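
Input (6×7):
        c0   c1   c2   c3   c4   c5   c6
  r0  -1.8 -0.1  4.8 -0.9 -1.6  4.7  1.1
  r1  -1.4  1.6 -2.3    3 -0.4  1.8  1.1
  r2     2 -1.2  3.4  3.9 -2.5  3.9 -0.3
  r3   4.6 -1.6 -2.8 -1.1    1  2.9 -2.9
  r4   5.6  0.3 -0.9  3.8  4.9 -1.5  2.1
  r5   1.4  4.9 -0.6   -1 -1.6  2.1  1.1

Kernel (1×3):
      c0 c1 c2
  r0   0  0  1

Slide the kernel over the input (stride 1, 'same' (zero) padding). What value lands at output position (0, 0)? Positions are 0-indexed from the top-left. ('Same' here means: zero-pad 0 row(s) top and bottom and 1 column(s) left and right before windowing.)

-0.1

The receptive field on the zero-padded input at this output position is [0 -1.8 -0.1]. Elementwise product with the kernel and sum: -0.1·1.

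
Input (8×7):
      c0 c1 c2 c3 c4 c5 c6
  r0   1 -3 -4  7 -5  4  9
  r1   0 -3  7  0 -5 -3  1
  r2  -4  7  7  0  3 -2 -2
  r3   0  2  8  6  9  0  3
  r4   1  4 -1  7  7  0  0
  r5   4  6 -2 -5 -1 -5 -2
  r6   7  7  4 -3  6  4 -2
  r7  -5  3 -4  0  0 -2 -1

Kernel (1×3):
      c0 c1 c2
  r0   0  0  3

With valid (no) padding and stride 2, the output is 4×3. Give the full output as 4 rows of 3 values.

Output[0,0]: The receptive field on the input at this output position is [1 -3 -4]. Elementwise product with the kernel and sum: -4·3.
Output[0,1]: The receptive field on the input at this output position is [-4 7 -5]. Elementwise product with the kernel and sum: -5·3.

-12 -15 27
21 9 -6
-3 21 0
12 18 -6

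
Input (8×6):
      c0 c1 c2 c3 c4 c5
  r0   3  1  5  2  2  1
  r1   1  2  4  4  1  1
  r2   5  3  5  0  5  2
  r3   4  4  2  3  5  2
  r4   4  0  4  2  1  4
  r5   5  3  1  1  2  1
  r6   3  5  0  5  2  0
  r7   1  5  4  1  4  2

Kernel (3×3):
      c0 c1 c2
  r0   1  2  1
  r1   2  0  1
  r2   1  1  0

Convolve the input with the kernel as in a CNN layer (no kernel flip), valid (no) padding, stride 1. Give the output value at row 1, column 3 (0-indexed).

The receptive field on the input at this output position is [4 1 1 / 0 5 2 / 3 5 2]. Elementwise product with the kernel and sum: 4·1 + 1·2 + 1·1 + 0·2 + 2·1 + 3·1 + 5·1.

17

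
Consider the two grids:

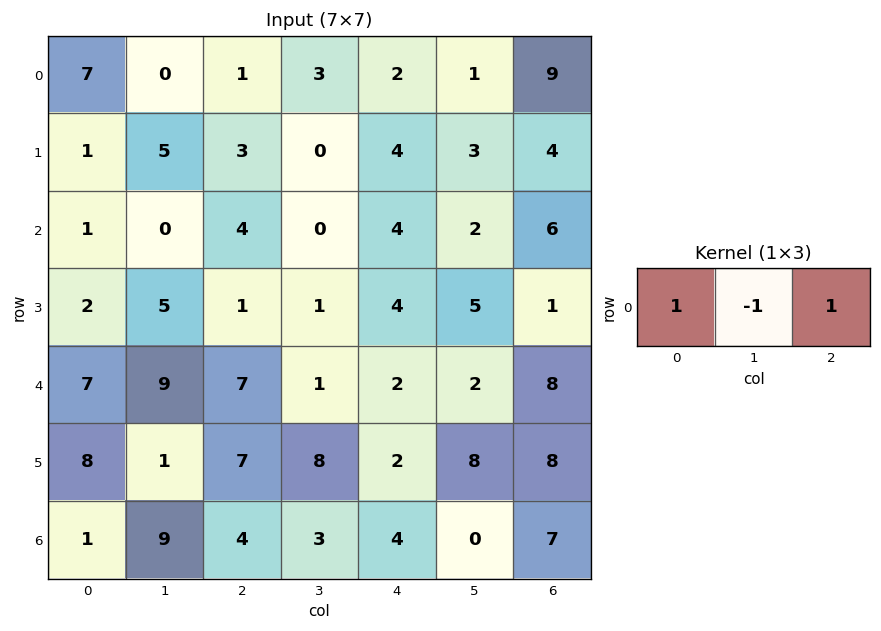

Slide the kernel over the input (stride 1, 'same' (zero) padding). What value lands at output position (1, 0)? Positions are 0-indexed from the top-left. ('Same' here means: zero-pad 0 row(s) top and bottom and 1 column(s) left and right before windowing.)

The receptive field on the zero-padded input at this output position is [0 1 5]. Elementwise product with the kernel and sum: 0·1 + 1·-1 + 5·1.

4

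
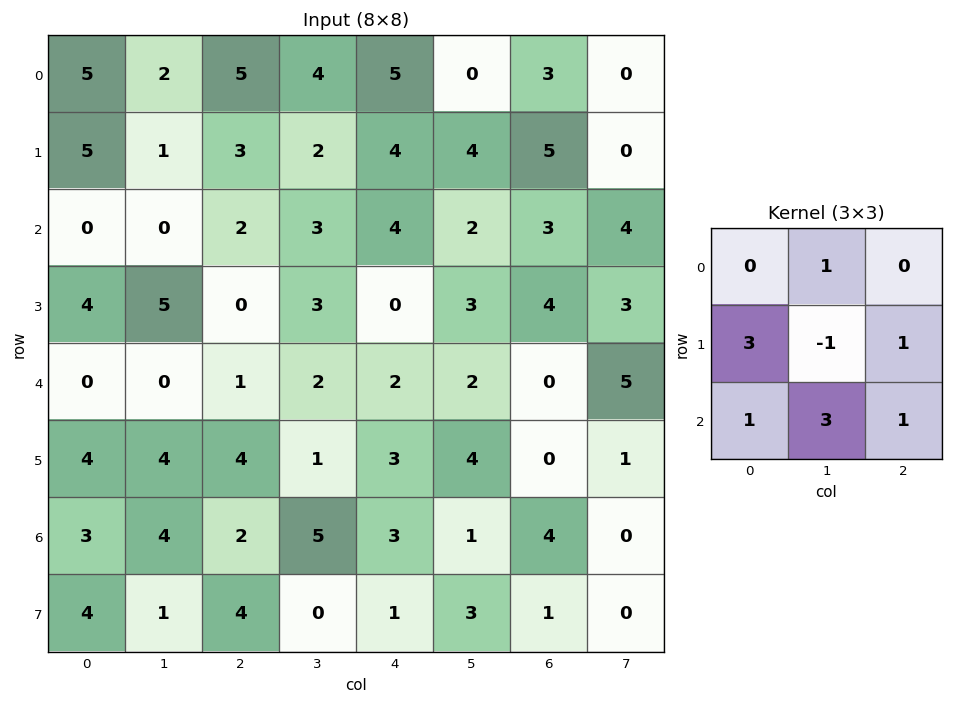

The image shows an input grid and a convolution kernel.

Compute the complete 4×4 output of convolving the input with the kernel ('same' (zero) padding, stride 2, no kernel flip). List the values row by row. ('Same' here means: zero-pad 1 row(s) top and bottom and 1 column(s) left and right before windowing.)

Output[0,0]: The receptive field on the zero-padded input at this output position is [0 0 0 / 0 5 2 / 0 5 1]. Elementwise product with the kernel and sum: 0·1 + 0·3 + 5·-1 + 2·1 + 0·1 + 5·3 + 1·1.
Output[0,1]: The receptive field on the zero-padded input at this output position is [0 0 0 / 2 5 4 / 1 3 2]. Elementwise product with the kernel and sum: 0·1 + 2·3 + 5·-1 + 4·1 + 1·1 + 3·3 + 2·1.

13 17 25 16
22 12 17 30
20 18 20 20
18 32 22 5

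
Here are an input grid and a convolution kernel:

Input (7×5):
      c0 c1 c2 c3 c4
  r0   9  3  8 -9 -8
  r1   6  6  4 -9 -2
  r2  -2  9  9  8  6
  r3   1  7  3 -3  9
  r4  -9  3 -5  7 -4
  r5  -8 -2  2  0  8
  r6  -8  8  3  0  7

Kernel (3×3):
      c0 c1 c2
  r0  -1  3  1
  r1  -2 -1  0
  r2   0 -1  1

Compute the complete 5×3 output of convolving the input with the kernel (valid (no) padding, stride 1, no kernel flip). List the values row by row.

Output[0,0]: The receptive field on the input at this output position is [9 3 8 / 6 6 4 / -2 9 9]. Elementwise product with the kernel and sum: 9·-1 + 3·3 + 8·1 + 6·-2 + 6·-1 + 9·-1 + 9·1.
Output[0,1]: The receptive field on the input at this output position is [3 8 -9 / 6 4 -9 / 9 9 8]. Elementwise product with the kernel and sum: 3·-1 + 8·3 + -9·1 + 6·-2 + 4·-1 + 9·-1 + 8·1.

-10 -5 -44
7 -36 -47
21 21 7
42 -4 8
26 -12 25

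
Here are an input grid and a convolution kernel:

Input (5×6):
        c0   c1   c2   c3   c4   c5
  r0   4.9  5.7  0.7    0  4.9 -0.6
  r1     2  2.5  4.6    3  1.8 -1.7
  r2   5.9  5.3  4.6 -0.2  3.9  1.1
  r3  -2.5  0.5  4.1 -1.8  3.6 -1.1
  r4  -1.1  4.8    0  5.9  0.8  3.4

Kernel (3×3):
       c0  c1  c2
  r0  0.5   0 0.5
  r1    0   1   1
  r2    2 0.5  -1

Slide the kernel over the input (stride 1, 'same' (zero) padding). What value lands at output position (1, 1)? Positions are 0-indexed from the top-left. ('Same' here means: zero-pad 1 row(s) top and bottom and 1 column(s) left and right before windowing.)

The receptive field on the zero-padded input at this output position is [4.9 5.7 0.7 / 2 2.5 4.6 / 5.9 5.3 4.6]. Elementwise product with the kernel and sum: 4.9·0.5 + 0.7·0.5 + 2.5·1 + 4.6·1 + 5.9·2 + 5.3·0.5 + 4.6·-1.

19.75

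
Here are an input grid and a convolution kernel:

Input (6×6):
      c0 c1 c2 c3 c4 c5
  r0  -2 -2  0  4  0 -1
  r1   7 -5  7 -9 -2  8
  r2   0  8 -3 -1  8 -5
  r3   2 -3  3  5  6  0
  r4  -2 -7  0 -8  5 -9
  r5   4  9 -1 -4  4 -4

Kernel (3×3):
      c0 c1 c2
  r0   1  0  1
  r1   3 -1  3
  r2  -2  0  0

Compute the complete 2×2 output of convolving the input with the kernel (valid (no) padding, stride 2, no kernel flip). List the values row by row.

45 30
19 27

Output[0,0]: The receptive field on the input at this output position is [-2 -2 0 / 7 -5 7 / 0 8 -3]. Elementwise product with the kernel and sum: -2·1 + 0·1 + 7·3 + -5·-1 + 7·3 + 0·-2.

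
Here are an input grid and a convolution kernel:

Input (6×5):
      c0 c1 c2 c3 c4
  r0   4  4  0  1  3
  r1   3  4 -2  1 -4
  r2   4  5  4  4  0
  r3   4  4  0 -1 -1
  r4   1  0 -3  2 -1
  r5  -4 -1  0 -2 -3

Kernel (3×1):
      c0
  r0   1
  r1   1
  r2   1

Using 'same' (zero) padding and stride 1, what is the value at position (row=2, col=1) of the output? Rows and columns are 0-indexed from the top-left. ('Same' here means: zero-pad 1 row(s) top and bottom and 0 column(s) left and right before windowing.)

13

The receptive field on the zero-padded input at this output position is [4 / 5 / 4]. Elementwise product with the kernel and sum: 4·1 + 5·1 + 4·1.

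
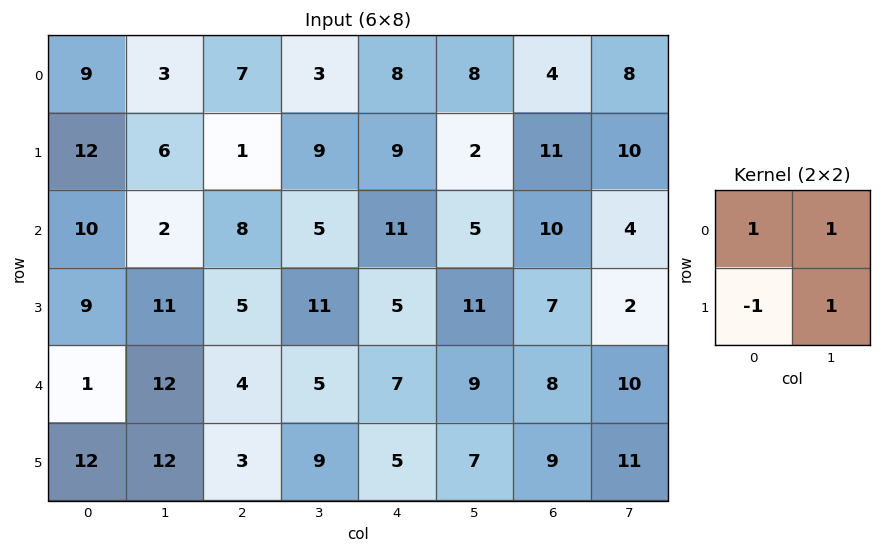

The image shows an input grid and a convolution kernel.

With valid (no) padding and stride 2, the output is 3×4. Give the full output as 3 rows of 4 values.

6 18 9 11
14 19 22 9
13 15 18 20

Output[0,0]: The receptive field on the input at this output position is [9 3 / 12 6]. Elementwise product with the kernel and sum: 9·1 + 3·1 + 12·-1 + 6·1.
Output[0,1]: The receptive field on the input at this output position is [7 3 / 1 9]. Elementwise product with the kernel and sum: 7·1 + 3·1 + 1·-1 + 9·1.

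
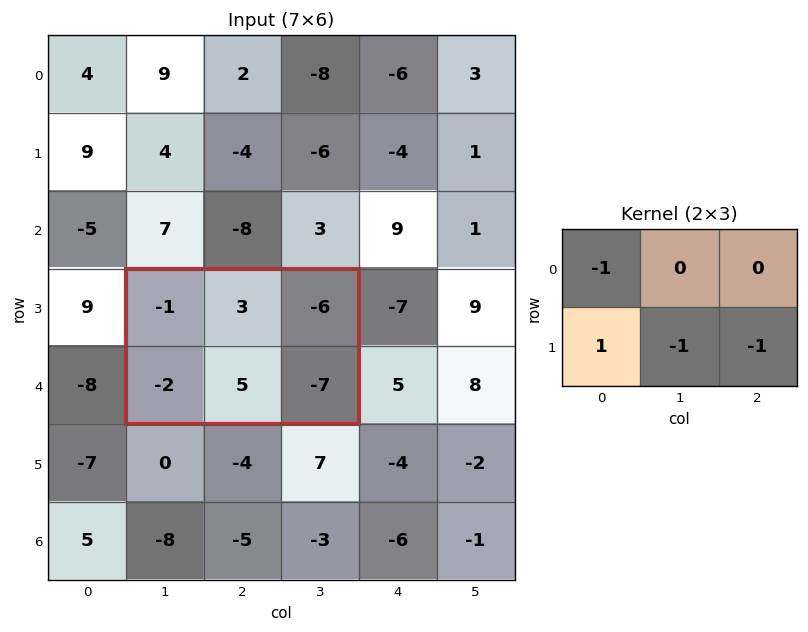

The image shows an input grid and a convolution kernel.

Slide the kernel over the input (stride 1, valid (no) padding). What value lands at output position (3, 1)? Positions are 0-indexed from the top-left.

The receptive field on the input at this output position is [-1 3 -6 / -2 5 -7]. Elementwise product with the kernel and sum: -1·-1 + -2·1 + 5·-1 + -7·-1.

1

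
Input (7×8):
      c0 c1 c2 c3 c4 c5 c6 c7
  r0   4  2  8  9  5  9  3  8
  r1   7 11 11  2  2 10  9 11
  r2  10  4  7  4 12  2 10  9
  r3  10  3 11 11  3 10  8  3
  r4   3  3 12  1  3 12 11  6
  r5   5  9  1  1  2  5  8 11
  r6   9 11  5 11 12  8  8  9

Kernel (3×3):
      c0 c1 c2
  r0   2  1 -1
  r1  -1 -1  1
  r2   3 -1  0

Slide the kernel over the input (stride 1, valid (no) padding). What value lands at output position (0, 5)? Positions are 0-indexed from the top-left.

The receptive field on the input at this output position is [9 3 8 / 10 9 11 / 2 10 9]. Elementwise product with the kernel and sum: 9·2 + 3·1 + 8·-1 + 10·-1 + 9·-1 + 11·1 + 2·3 + 10·-1.

1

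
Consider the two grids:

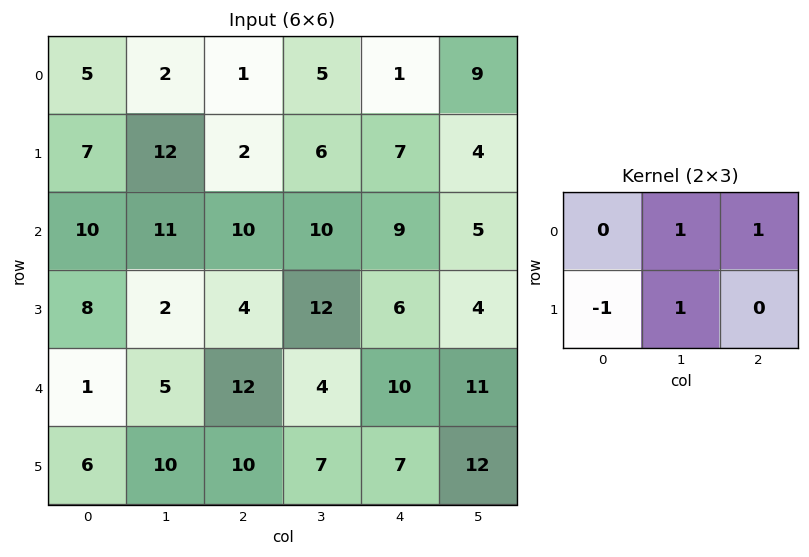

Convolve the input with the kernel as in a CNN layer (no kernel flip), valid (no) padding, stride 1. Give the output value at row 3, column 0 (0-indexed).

10

The receptive field on the input at this output position is [8 2 4 / 1 5 12]. Elementwise product with the kernel and sum: 2·1 + 4·1 + 1·-1 + 5·1.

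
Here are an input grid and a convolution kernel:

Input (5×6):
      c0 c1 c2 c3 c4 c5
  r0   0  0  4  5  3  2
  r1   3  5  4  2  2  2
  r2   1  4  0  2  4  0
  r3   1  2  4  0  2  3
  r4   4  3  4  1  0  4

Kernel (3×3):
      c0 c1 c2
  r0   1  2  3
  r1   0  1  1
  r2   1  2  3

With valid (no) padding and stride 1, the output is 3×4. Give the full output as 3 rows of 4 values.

30 39 43 31
46 31 30 29
37 28 24 28

Output[0,0]: The receptive field on the input at this output position is [0 0 4 / 3 5 4 / 1 4 0]. Elementwise product with the kernel and sum: 0·1 + 0·2 + 4·3 + 5·1 + 4·1 + 1·1 + 4·2 + 0·3.
Output[0,1]: The receptive field on the input at this output position is [0 4 5 / 5 4 2 / 4 0 2]. Elementwise product with the kernel and sum: 0·1 + 4·2 + 5·3 + 4·1 + 2·1 + 4·1 + 0·2 + 2·3.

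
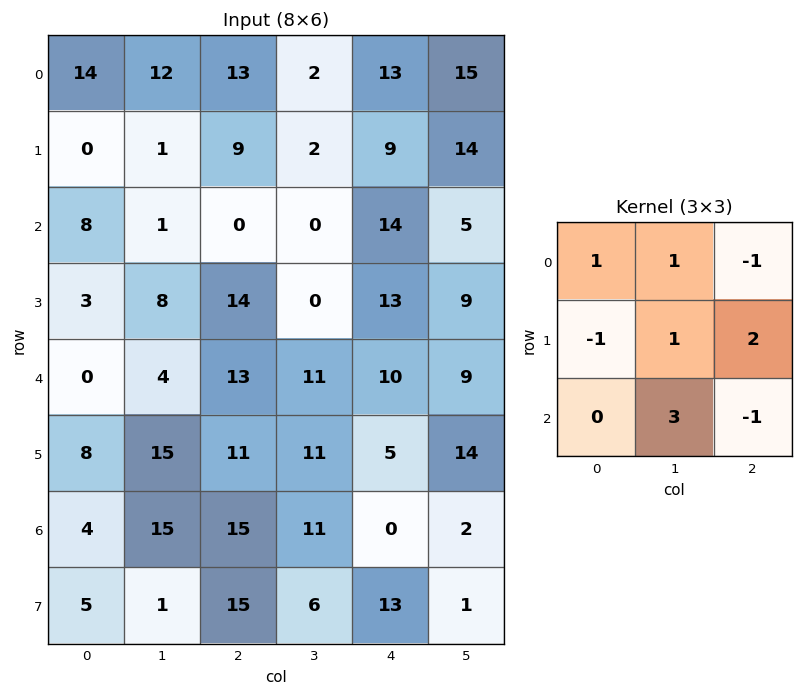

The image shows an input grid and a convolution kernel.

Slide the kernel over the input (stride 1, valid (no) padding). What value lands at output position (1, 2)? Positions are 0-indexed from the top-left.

17

The receptive field on the input at this output position is [9 2 9 / 0 0 14 / 14 0 13]. Elementwise product with the kernel and sum: 9·1 + 2·1 + 9·-1 + 0·-1 + 0·1 + 14·2 + 0·3 + 13·-1.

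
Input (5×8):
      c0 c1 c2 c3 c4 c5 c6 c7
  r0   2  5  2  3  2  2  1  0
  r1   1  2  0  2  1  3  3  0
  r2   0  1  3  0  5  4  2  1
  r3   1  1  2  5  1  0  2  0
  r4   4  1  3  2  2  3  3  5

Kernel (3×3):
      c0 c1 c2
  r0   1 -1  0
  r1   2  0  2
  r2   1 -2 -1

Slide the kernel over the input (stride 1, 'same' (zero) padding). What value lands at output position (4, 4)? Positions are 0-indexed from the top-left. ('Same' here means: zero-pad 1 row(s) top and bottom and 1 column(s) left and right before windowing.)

The receptive field on the zero-padded input at this output position is [5 1 0 / 2 2 3 / 0 0 0]. Elementwise product with the kernel and sum: 5·1 + 1·-1 + 2·2 + 3·2 + 0·1 + 0·-2 + 0·-1.

14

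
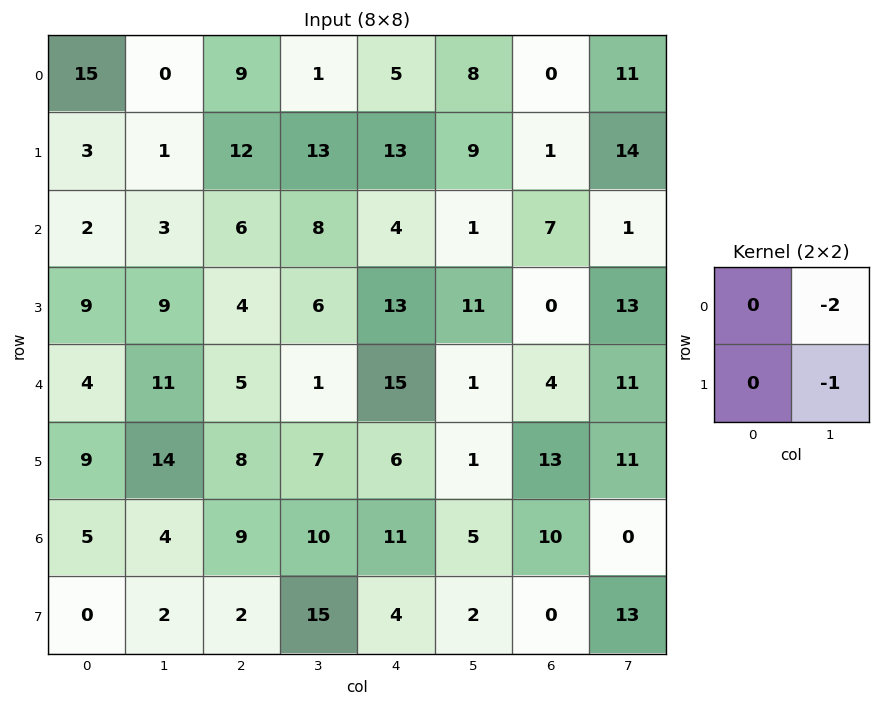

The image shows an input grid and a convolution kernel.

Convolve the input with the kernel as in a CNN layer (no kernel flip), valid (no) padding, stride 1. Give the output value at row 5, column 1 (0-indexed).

The receptive field on the input at this output position is [14 8 / 4 9]. Elementwise product with the kernel and sum: 8·-2 + 9·-1.

-25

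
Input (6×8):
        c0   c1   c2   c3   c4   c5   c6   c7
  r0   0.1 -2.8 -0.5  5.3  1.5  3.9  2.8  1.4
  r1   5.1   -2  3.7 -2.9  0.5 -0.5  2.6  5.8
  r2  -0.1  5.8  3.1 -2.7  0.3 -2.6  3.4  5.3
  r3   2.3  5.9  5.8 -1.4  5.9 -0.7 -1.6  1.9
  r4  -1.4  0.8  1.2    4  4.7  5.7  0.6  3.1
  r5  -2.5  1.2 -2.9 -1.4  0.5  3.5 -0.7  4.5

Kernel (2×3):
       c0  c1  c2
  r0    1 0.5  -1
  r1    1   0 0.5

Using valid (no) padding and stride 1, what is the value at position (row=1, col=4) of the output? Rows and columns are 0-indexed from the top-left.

-0.35

The receptive field on the input at this output position is [0.5 -0.5 2.6 / 0.3 -2.6 3.4]. Elementwise product with the kernel and sum: 0.5·1 + -0.5·0.5 + 2.6·-1 + 0.3·1 + 3.4·0.5.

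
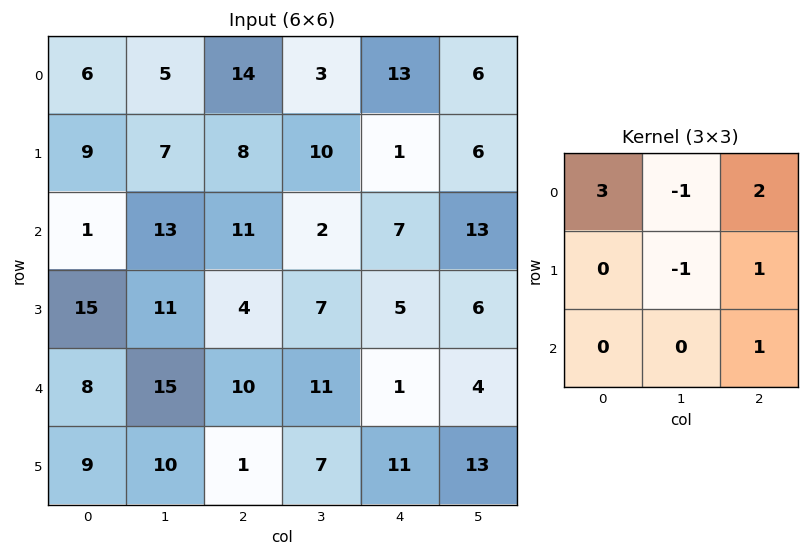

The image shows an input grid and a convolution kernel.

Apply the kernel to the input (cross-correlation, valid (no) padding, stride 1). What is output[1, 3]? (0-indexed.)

The receptive field on the input at this output position is [10 1 6 / 2 7 13 / 7 5 6]. Elementwise product with the kernel and sum: 10·3 + 1·-1 + 6·2 + 7·-1 + 13·1 + 6·1.

53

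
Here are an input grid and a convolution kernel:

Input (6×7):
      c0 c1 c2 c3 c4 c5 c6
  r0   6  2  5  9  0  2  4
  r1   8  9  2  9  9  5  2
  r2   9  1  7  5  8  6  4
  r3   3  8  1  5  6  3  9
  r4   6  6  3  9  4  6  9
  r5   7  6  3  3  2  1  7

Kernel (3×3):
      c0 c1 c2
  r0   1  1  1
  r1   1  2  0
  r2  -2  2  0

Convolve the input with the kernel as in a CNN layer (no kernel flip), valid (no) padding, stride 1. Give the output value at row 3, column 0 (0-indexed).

28

The receptive field on the input at this output position is [3 8 1 / 6 6 3 / 7 6 3]. Elementwise product with the kernel and sum: 3·1 + 8·1 + 1·1 + 6·1 + 6·2 + 7·-2 + 6·2.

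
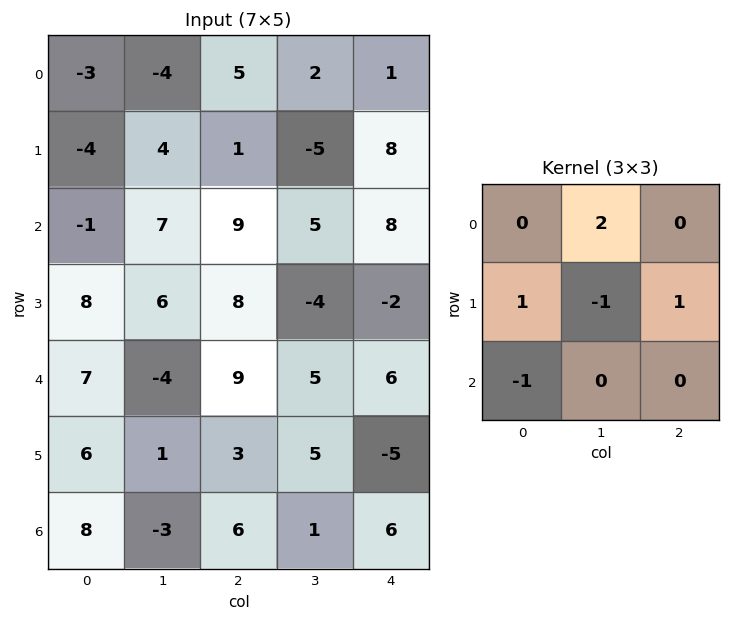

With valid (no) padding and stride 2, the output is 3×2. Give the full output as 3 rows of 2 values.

Output[0,0]: The receptive field on the input at this output position is [-3 -4 5 / -4 4 1 / -1 7 9]. Elementwise product with the kernel and sum: -4·2 + -4·1 + 4·-1 + 1·1 + -1·-1.

-14 9
17 11
-8 -3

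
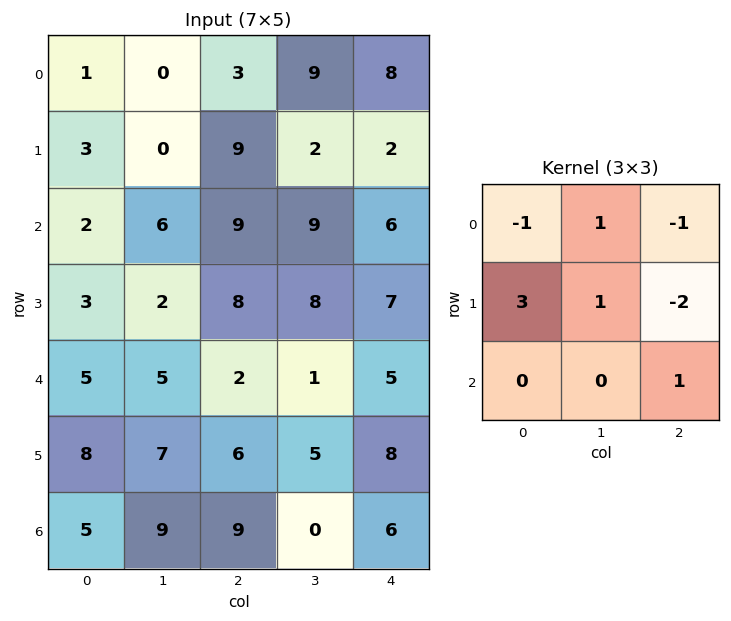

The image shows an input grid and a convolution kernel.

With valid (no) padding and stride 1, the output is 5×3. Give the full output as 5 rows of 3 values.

-4 8 29
-10 24 22
-8 -7 17
13 18 -2
26 13 7

Output[0,0]: The receptive field on the input at this output position is [1 0 3 / 3 0 9 / 2 6 9]. Elementwise product with the kernel and sum: 1·-1 + 0·1 + 3·-1 + 3·3 + 0·1 + 9·-2 + 9·1.
Output[0,1]: The receptive field on the input at this output position is [0 3 9 / 0 9 2 / 6 9 9]. Elementwise product with the kernel and sum: 0·-1 + 3·1 + 9·-1 + 0·3 + 9·1 + 2·-2 + 9·1.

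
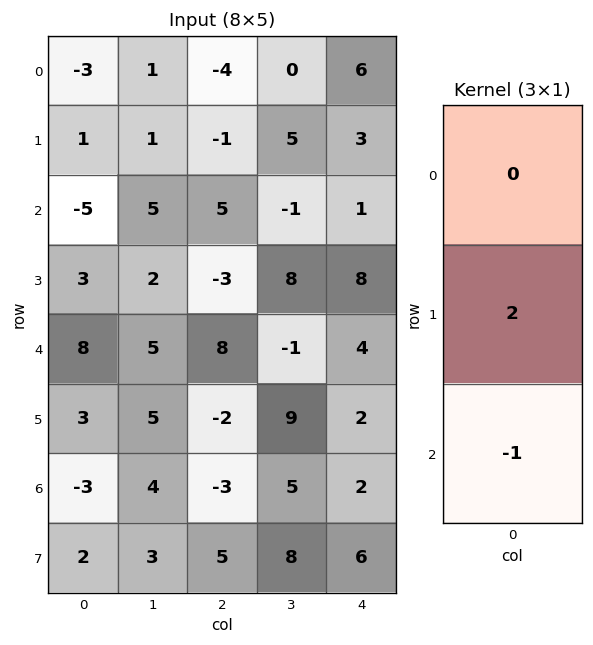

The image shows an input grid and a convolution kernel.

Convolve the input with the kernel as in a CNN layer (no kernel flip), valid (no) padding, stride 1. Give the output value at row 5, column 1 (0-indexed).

The receptive field on the input at this output position is [5 / 4 / 3]. Elementwise product with the kernel and sum: 4·2 + 3·-1.

5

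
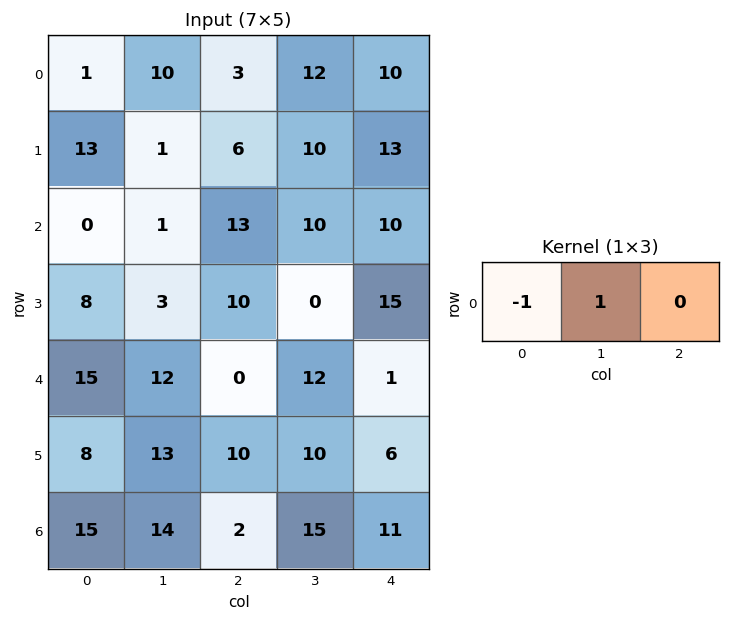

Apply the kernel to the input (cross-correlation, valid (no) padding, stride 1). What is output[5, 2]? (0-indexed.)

0

The receptive field on the input at this output position is [10 10 6]. Elementwise product with the kernel and sum: 10·-1 + 10·1.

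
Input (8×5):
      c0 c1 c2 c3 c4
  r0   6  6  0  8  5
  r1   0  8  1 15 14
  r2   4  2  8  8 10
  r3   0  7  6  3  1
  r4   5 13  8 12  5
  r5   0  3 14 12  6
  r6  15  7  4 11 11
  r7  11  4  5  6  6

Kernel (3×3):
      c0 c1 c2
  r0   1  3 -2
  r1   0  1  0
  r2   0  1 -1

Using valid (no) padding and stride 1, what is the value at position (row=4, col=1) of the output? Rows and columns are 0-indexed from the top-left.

The receptive field on the input at this output position is [13 8 12 / 3 14 12 / 7 4 11]. Elementwise product with the kernel and sum: 13·1 + 8·3 + 12·-2 + 14·1 + 4·1 + 11·-1.

20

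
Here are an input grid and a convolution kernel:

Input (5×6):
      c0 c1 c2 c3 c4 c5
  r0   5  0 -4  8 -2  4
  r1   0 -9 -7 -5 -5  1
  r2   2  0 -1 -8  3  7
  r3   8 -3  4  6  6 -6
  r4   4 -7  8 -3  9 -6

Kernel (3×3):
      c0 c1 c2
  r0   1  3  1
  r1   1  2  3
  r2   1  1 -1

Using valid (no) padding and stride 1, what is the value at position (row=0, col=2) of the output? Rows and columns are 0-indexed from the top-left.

-26

The receptive field on the input at this output position is [-4 8 -2 / -7 -5 -5 / -1 -8 3]. Elementwise product with the kernel and sum: -4·1 + 8·3 + -2·1 + -7·1 + -5·2 + -5·3 + -1·1 + -8·1 + 3·-1.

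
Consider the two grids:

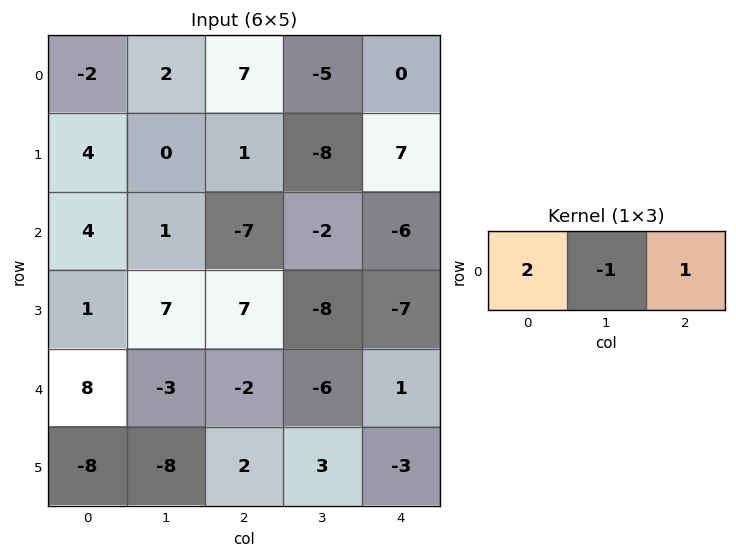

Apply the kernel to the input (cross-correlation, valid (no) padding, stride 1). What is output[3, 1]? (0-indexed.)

The receptive field on the input at this output position is [7 7 -8]. Elementwise product with the kernel and sum: 7·2 + 7·-1 + -8·1.

-1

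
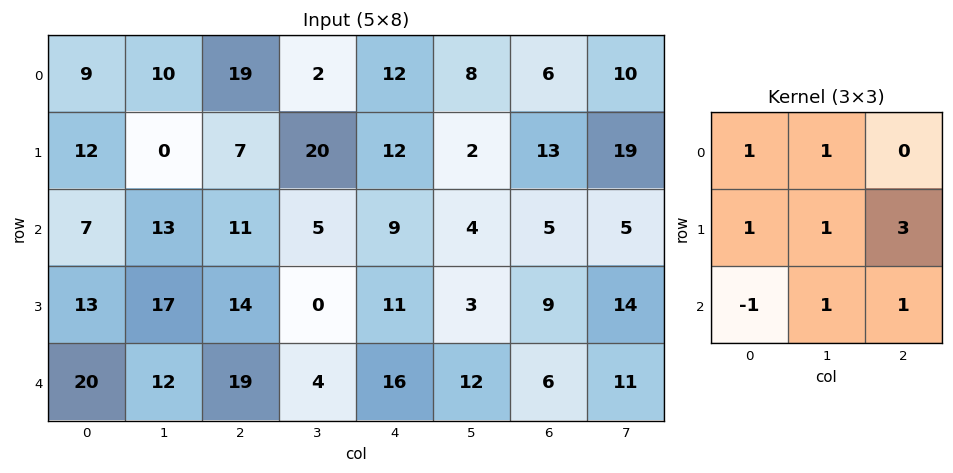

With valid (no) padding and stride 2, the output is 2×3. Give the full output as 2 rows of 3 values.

Output[0,0]: The receptive field on the input at this output position is [9 10 19 / 12 0 7 / 7 13 11]. Elementwise product with the kernel and sum: 9·1 + 10·1 + 12·1 + 0·1 + 7·3 + 7·-1 + 13·1 + 11·1.

69 87 73
103 64 56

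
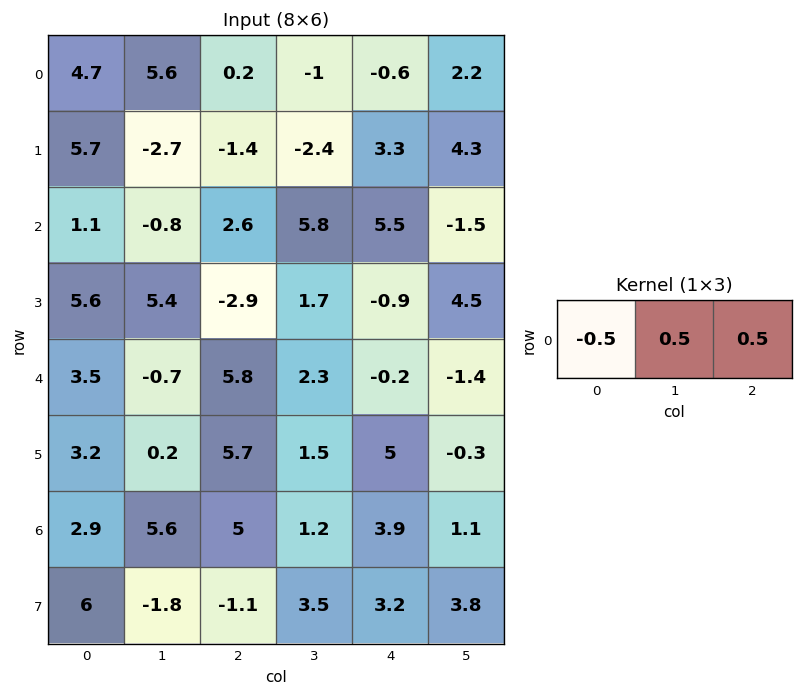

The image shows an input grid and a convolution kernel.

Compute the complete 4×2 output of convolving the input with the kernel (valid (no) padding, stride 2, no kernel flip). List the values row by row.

0.55 -0.9
0.35 4.35
0.8 -1.85
3.85 0.05

Output[0,0]: The receptive field on the input at this output position is [4.7 5.6 0.2]. Elementwise product with the kernel and sum: 4.7·-0.5 + 5.6·0.5 + 0.2·0.5.
Output[0,1]: The receptive field on the input at this output position is [0.2 -1 -0.6]. Elementwise product with the kernel and sum: 0.2·-0.5 + -1·0.5 + -0.6·0.5.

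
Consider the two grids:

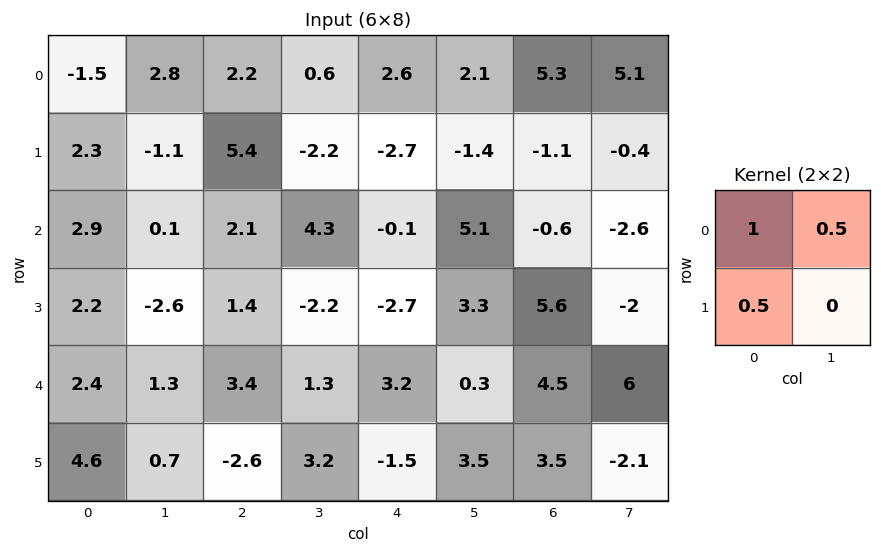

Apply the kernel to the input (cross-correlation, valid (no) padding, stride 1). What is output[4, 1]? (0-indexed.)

The receptive field on the input at this output position is [1.3 3.4 / 0.7 -2.6]. Elementwise product with the kernel and sum: 1.3·1 + 3.4·0.5 + 0.7·0.5.

3.35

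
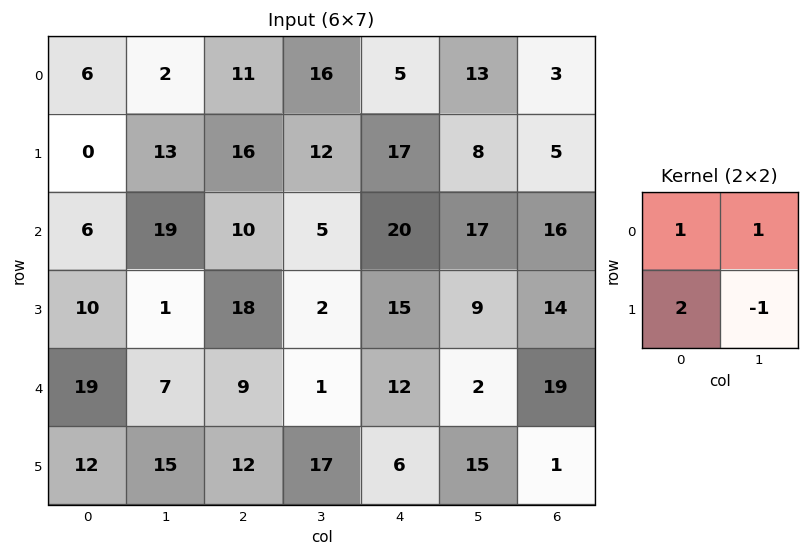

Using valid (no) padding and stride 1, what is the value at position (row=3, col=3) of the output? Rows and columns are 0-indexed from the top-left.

7

The receptive field on the input at this output position is [2 15 / 1 12]. Elementwise product with the kernel and sum: 2·1 + 15·1 + 1·2 + 12·-1.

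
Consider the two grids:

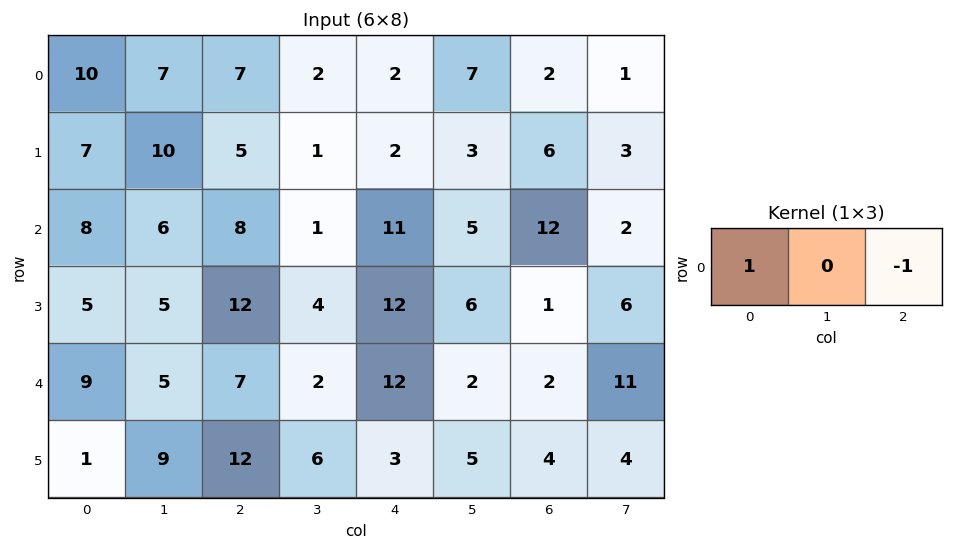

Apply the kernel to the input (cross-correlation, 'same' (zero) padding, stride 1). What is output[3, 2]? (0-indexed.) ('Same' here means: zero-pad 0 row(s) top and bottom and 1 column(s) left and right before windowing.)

1

The receptive field on the zero-padded input at this output position is [5 12 4]. Elementwise product with the kernel and sum: 5·1 + 4·-1.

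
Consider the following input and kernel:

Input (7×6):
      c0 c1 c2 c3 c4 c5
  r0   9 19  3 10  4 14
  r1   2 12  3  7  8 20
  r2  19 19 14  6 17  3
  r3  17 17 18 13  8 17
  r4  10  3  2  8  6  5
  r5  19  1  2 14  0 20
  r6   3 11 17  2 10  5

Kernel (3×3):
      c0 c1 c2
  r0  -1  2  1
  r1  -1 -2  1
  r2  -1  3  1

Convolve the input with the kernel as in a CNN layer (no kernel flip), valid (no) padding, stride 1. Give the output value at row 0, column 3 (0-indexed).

57

The receptive field on the input at this output position is [10 4 14 / 7 8 20 / 6 17 3]. Elementwise product with the kernel and sum: 10·-1 + 4·2 + 14·1 + 7·-1 + 8·-2 + 20·1 + 6·-1 + 17·3 + 3·1.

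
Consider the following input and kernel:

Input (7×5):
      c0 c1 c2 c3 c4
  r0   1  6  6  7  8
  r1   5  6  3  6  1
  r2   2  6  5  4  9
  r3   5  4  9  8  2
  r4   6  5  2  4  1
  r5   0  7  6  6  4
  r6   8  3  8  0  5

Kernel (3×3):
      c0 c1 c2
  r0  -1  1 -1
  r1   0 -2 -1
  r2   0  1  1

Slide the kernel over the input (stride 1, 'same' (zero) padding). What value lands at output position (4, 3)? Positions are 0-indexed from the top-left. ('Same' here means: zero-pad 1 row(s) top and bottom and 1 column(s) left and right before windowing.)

The receptive field on the zero-padded input at this output position is [9 8 2 / 2 4 1 / 6 6 4]. Elementwise product with the kernel and sum: 9·-1 + 8·1 + 2·-1 + 4·-2 + 1·-1 + 6·1 + 4·1.

-2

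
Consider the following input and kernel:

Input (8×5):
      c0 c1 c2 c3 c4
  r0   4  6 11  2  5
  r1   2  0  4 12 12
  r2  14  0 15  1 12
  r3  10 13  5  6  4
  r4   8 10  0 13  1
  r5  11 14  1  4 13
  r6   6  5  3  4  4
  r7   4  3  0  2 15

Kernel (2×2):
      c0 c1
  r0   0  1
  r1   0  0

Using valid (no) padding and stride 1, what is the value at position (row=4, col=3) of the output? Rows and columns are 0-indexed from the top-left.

The receptive field on the input at this output position is [13 1 / 4 13]. Elementwise product with the kernel and sum: 1·1.

1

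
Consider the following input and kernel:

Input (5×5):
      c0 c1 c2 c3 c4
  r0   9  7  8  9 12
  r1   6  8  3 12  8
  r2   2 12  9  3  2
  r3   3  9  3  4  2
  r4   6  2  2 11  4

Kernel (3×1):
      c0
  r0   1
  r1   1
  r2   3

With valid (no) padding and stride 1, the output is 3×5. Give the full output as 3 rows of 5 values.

21 51 38 30 26
17 47 21 27 16
23 27 18 40 16

Output[0,0]: The receptive field on the input at this output position is [9 / 6 / 2]. Elementwise product with the kernel and sum: 9·1 + 6·1 + 2·3.
Output[0,1]: The receptive field on the input at this output position is [7 / 8 / 12]. Elementwise product with the kernel and sum: 7·1 + 8·1 + 12·3.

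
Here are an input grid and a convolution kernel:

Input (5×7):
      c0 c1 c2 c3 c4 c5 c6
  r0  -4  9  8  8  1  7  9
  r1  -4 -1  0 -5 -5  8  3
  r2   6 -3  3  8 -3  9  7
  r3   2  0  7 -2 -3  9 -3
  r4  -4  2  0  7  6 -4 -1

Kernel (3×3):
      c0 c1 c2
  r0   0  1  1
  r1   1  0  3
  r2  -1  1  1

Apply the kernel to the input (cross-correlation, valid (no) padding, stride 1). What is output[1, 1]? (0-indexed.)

21

The receptive field on the input at this output position is [-1 0 -5 / -3 3 8 / 0 7 -2]. Elementwise product with the kernel and sum: 0·1 + -5·1 + -3·1 + 8·3 + 0·-1 + 7·1 + -2·1.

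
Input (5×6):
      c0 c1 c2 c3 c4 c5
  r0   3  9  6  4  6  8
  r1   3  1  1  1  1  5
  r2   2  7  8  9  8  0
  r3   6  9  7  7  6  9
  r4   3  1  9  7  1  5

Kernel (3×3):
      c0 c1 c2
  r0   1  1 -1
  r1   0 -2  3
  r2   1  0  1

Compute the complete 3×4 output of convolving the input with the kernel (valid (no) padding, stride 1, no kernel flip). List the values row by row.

17 28 21 24
26 28 20 -3
16 21 23 44

Output[0,0]: The receptive field on the input at this output position is [3 9 6 / 3 1 1 / 2 7 8]. Elementwise product with the kernel and sum: 3·1 + 9·1 + 6·-1 + 1·-2 + 1·3 + 2·1 + 8·1.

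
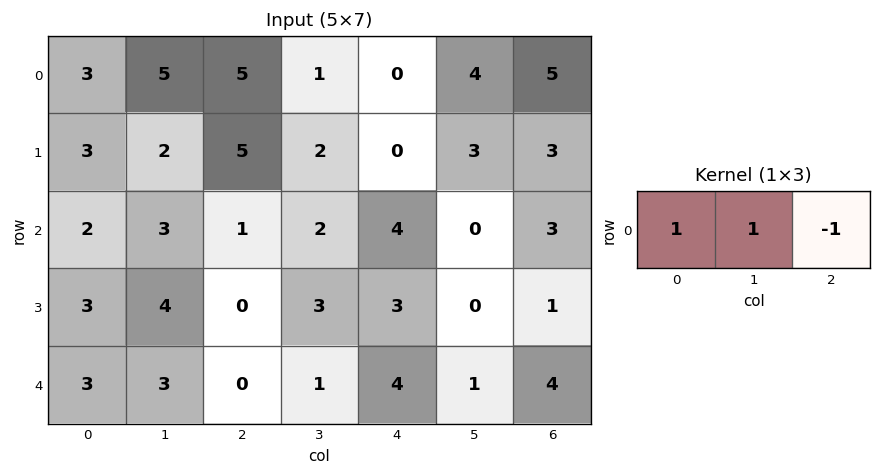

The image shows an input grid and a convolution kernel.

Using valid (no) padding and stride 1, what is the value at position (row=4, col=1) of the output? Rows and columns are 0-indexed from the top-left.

The receptive field on the input at this output position is [3 0 1]. Elementwise product with the kernel and sum: 3·1 + 0·1 + 1·-1.

2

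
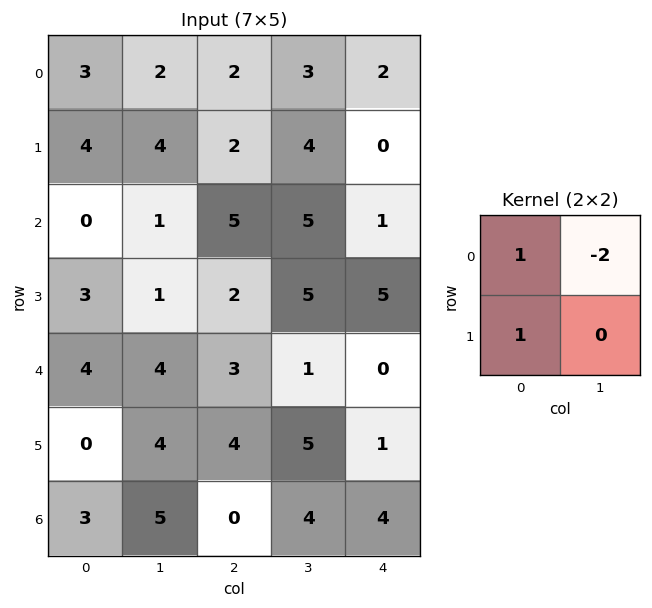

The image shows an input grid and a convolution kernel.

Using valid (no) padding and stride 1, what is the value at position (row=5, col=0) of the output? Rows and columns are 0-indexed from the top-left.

The receptive field on the input at this output position is [0 4 / 3 5]. Elementwise product with the kernel and sum: 0·1 + 4·-2 + 3·1.

-5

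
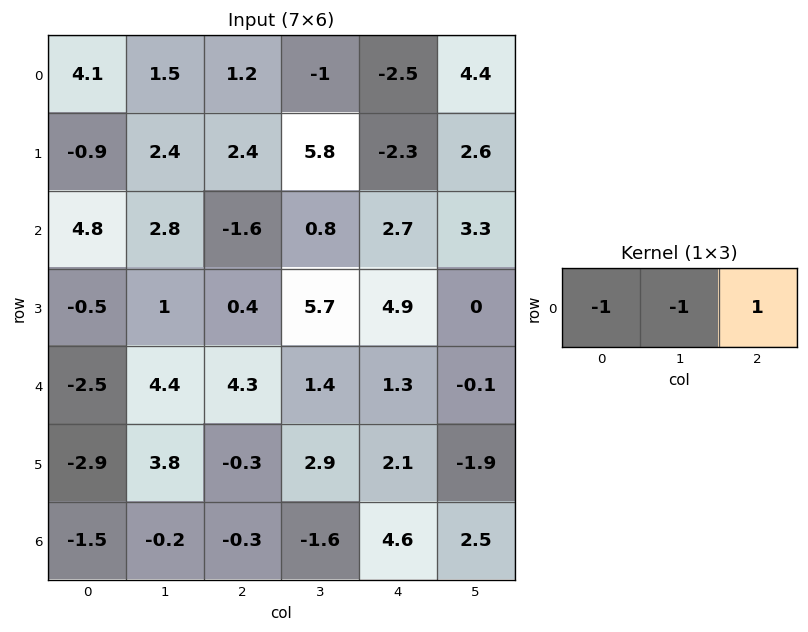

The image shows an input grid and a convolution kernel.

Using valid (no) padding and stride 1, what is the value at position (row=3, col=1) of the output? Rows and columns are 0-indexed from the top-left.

The receptive field on the input at this output position is [1 0.4 5.7]. Elementwise product with the kernel and sum: 1·-1 + 0.4·-1 + 5.7·1.

4.3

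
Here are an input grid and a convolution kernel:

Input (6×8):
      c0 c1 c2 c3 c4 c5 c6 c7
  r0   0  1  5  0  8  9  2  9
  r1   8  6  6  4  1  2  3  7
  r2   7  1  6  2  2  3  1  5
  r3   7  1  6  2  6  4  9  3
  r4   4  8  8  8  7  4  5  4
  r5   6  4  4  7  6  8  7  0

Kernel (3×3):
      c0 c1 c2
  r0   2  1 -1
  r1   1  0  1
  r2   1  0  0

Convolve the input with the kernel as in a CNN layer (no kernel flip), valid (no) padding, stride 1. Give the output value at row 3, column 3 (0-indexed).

25

The receptive field on the input at this output position is [2 6 4 / 8 7 4 / 7 6 8]. Elementwise product with the kernel and sum: 2·2 + 6·1 + 4·-1 + 8·1 + 4·1 + 7·1.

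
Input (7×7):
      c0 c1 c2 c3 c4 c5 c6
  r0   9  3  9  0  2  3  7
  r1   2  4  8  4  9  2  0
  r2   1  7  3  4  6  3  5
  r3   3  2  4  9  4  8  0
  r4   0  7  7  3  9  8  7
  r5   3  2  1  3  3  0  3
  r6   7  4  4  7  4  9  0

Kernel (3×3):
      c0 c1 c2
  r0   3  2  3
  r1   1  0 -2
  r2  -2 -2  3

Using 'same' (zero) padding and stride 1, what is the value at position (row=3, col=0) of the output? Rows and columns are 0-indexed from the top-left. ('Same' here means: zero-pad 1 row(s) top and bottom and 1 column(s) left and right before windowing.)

40

The receptive field on the zero-padded input at this output position is [0 1 7 / 0 3 2 / 0 0 7]. Elementwise product with the kernel and sum: 0·3 + 1·2 + 7·3 + 0·1 + 2·-2 + 0·-2 + 0·-2 + 7·3.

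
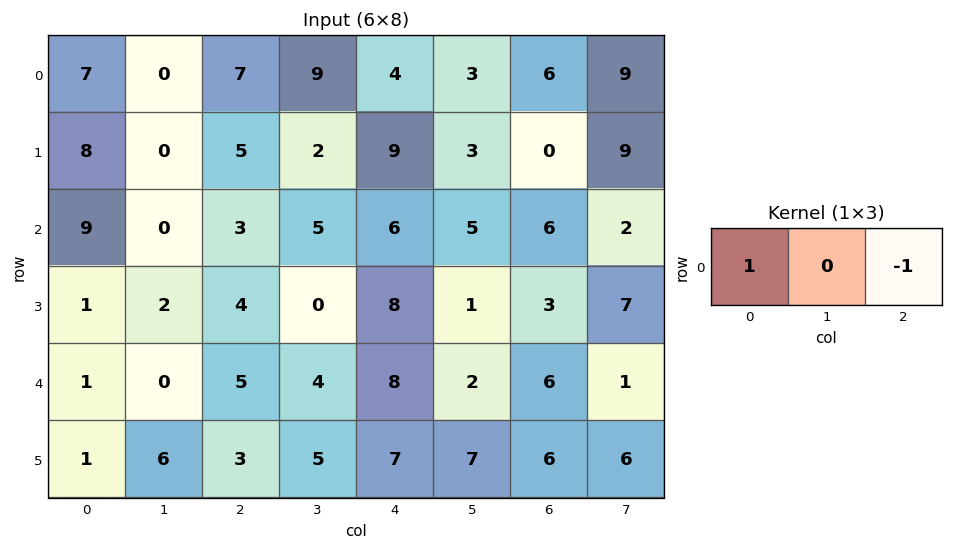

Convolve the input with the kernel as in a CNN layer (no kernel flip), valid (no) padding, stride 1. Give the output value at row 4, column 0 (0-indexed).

-4

The receptive field on the input at this output position is [1 0 5]. Elementwise product with the kernel and sum: 1·1 + 5·-1.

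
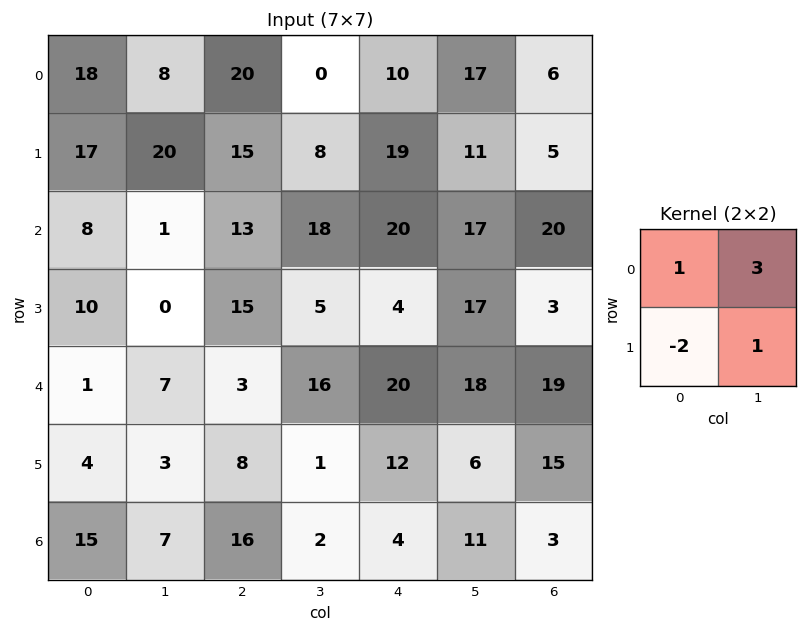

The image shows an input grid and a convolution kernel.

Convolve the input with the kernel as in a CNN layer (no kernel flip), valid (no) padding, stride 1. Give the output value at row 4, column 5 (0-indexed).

The receptive field on the input at this output position is [18 19 / 6 15]. Elementwise product with the kernel and sum: 18·1 + 19·3 + 6·-2 + 15·1.

78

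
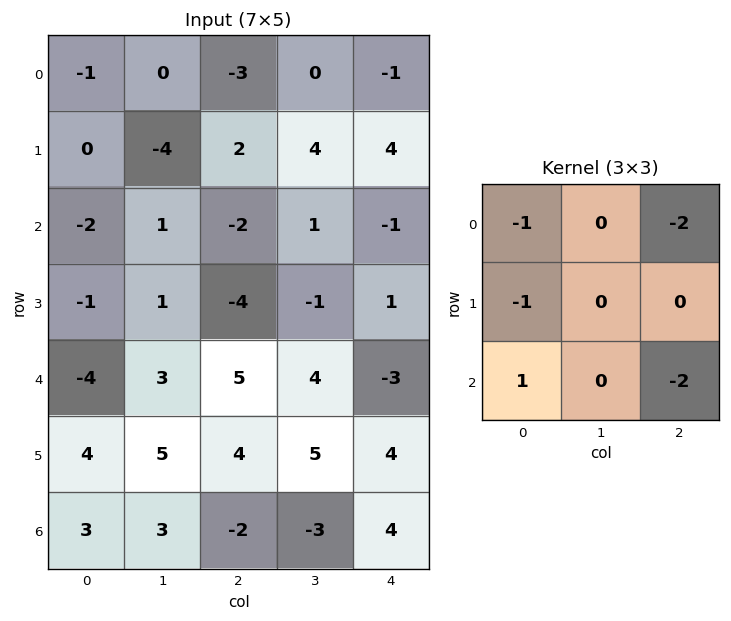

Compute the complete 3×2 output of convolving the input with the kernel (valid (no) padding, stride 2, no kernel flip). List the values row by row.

Output[0,0]: The receptive field on the input at this output position is [-1 0 -3 / 0 -4 2 / -2 1 -2]. Elementwise product with the kernel and sum: -1·-1 + -3·-2 + 0·-1 + -2·1 + -2·-2.
Output[0,1]: The receptive field on the input at this output position is [-3 0 -1 / 2 4 4 / -2 1 -1]. Elementwise product with the kernel and sum: -3·-1 + -1·-2 + 2·-1 + -2·1 + -1·-2.

9 3
-7 19
-3 -13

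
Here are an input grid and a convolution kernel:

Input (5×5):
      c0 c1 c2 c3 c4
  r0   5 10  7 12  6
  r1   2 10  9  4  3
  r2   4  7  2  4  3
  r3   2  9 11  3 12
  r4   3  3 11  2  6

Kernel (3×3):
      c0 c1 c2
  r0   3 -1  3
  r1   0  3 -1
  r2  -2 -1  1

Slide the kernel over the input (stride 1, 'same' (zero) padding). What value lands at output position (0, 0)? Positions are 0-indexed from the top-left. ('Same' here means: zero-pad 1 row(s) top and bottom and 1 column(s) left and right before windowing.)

13

The receptive field on the zero-padded input at this output position is [0 0 0 / 0 5 10 / 0 2 10]. Elementwise product with the kernel and sum: 0·3 + 0·-1 + 0·3 + 5·3 + 10·-1 + 0·-2 + 2·-1 + 10·1.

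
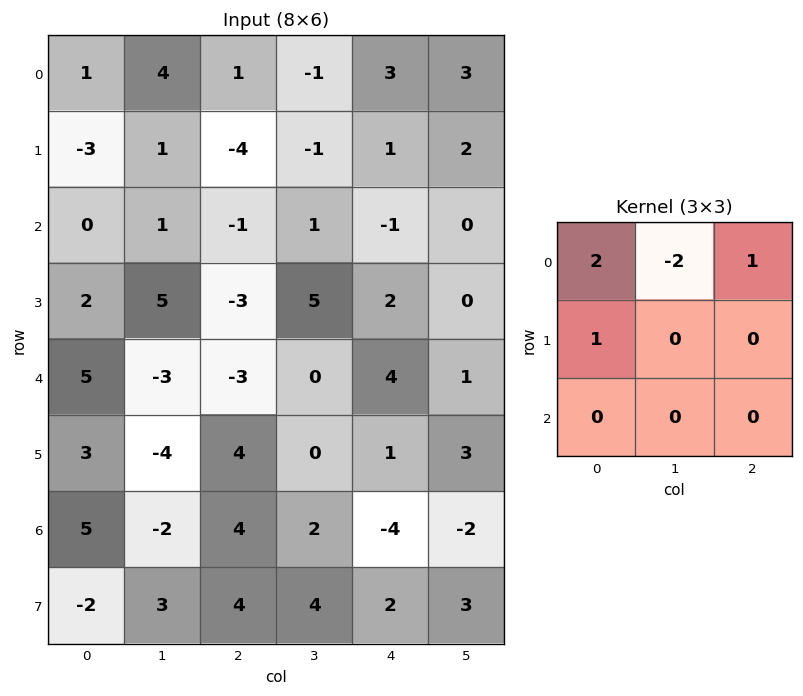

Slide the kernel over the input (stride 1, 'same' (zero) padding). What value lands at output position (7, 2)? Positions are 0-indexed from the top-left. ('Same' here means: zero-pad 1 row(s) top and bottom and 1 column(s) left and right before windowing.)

-7

The receptive field on the zero-padded input at this output position is [-2 4 2 / 3 4 4 / 0 0 0]. Elementwise product with the kernel and sum: -2·2 + 4·-2 + 2·1 + 3·1.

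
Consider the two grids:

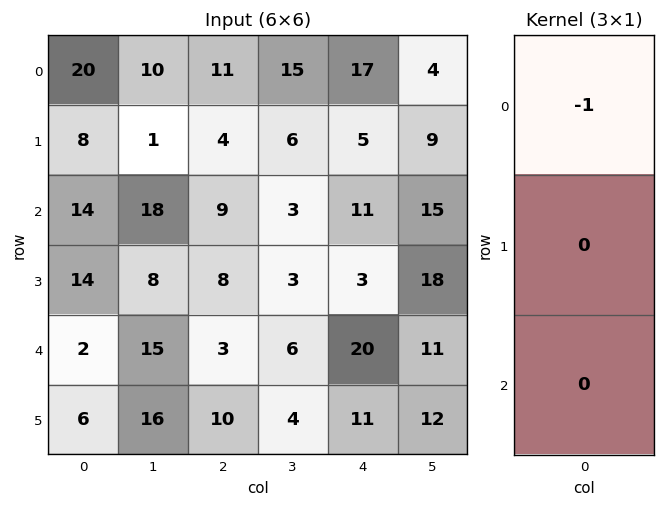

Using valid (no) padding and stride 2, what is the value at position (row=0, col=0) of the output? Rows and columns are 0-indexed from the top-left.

-20

The receptive field on the input at this output position is [20 / 8 / 14]. Elementwise product with the kernel and sum: 20·-1.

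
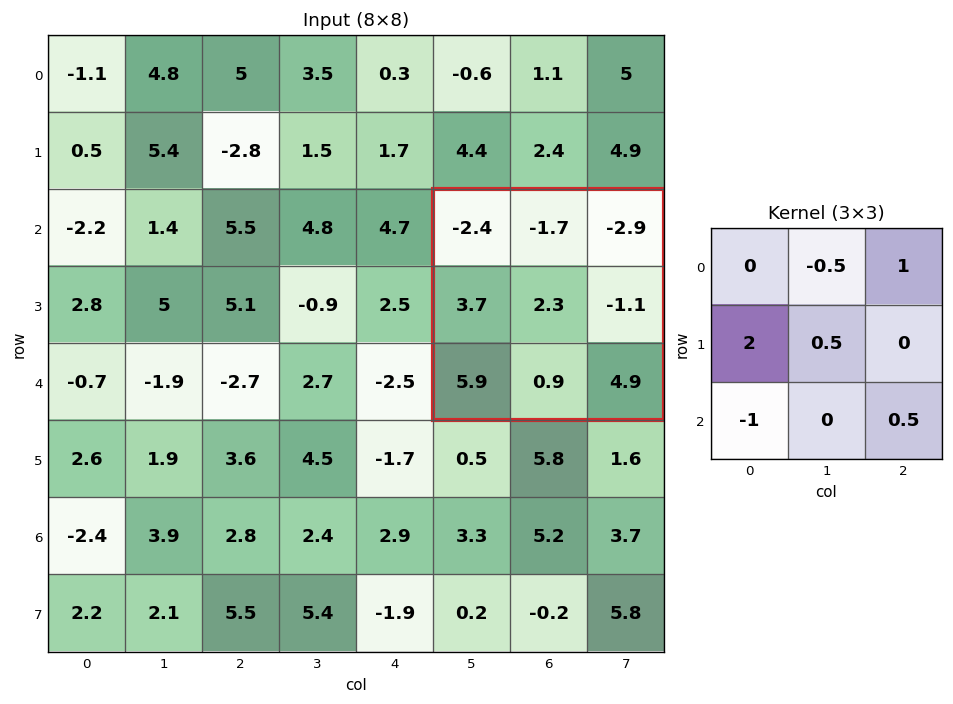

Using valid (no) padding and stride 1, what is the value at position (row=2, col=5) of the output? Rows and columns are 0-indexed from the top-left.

3.05

The receptive field on the input at this output position is [-2.4 -1.7 -2.9 / 3.7 2.3 -1.1 / 5.9 0.9 4.9]. Elementwise product with the kernel and sum: -1.7·-0.5 + -2.9·1 + 3.7·2 + 2.3·0.5 + 5.9·-1 + 4.9·0.5.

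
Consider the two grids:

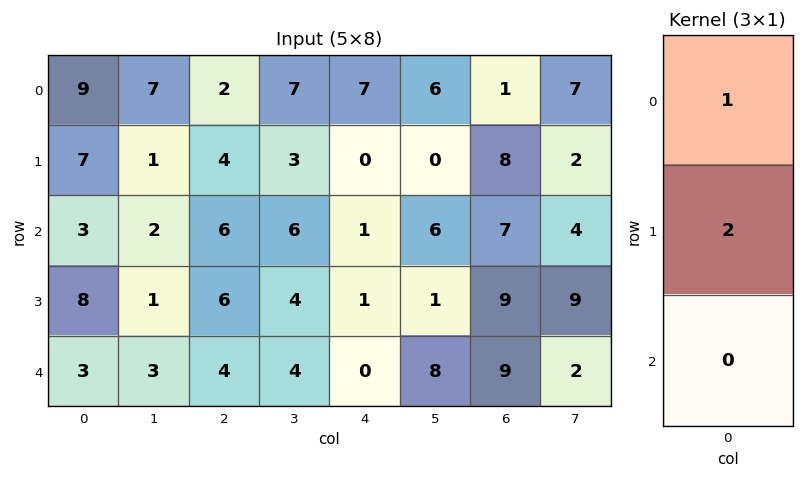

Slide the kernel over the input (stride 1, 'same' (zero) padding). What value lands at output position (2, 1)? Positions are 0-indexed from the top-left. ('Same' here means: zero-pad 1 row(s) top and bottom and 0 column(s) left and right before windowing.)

5

The receptive field on the zero-padded input at this output position is [1 / 2 / 1]. Elementwise product with the kernel and sum: 1·1 + 2·2.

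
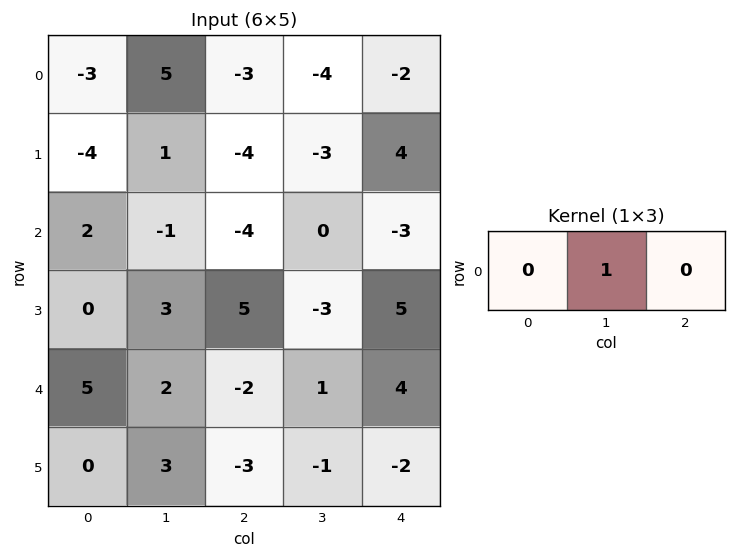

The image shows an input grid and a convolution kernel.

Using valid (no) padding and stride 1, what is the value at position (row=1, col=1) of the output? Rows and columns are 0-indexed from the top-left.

The receptive field on the input at this output position is [1 -4 -3]. Elementwise product with the kernel and sum: -4·1.

-4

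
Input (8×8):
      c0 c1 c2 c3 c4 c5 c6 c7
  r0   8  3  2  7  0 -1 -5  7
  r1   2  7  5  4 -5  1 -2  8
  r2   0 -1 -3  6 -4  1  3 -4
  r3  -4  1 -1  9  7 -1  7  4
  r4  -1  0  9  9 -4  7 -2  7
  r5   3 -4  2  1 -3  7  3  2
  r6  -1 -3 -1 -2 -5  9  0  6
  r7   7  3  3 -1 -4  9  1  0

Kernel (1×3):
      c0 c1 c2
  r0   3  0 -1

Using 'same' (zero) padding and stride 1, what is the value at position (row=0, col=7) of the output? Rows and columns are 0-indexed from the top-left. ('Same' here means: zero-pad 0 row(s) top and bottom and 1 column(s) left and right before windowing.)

The receptive field on the zero-padded input at this output position is [-5 7 0]. Elementwise product with the kernel and sum: -5·3 + 0·-1.

-15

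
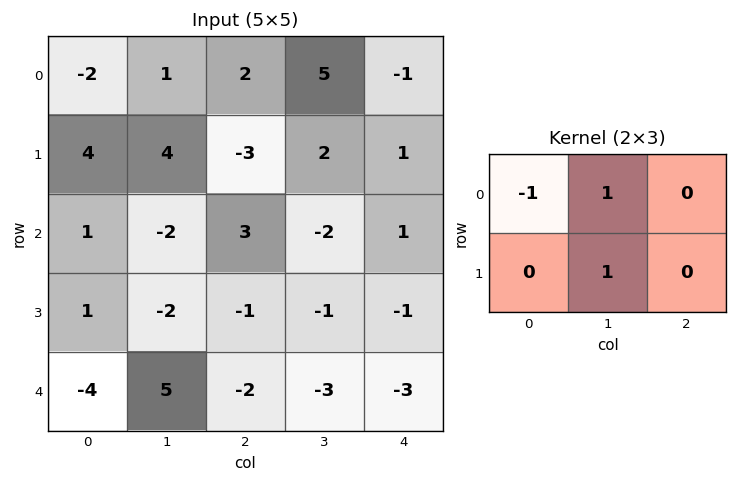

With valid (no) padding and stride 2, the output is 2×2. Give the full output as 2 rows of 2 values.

7 5
-5 -6

Output[0,0]: The receptive field on the input at this output position is [-2 1 2 / 4 4 -3]. Elementwise product with the kernel and sum: -2·-1 + 1·1 + 4·1.
Output[0,1]: The receptive field on the input at this output position is [2 5 -1 / -3 2 1]. Elementwise product with the kernel and sum: 2·-1 + 5·1 + 2·1.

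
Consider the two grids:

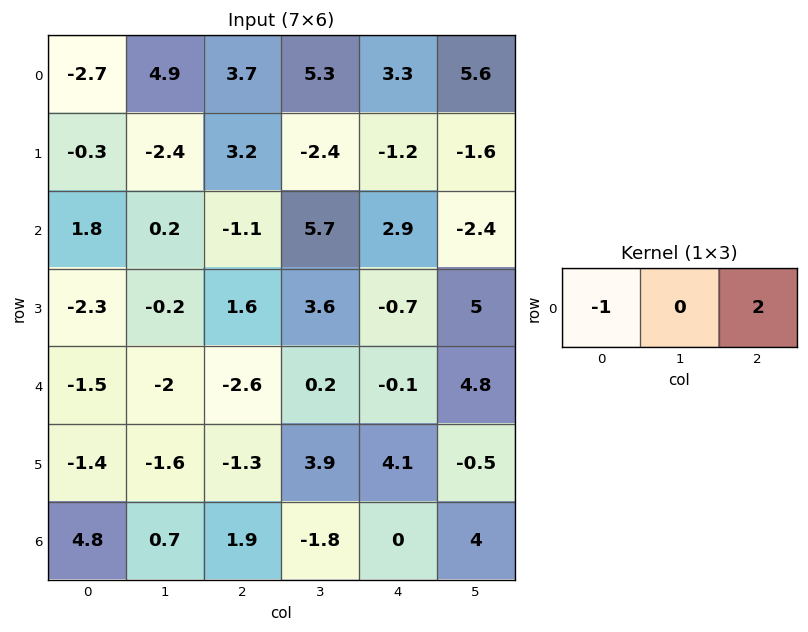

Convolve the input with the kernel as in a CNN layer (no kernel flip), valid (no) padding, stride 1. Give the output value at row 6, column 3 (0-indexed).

9.8

The receptive field on the input at this output position is [-1.8 0 4]. Elementwise product with the kernel and sum: -1.8·-1 + 4·2.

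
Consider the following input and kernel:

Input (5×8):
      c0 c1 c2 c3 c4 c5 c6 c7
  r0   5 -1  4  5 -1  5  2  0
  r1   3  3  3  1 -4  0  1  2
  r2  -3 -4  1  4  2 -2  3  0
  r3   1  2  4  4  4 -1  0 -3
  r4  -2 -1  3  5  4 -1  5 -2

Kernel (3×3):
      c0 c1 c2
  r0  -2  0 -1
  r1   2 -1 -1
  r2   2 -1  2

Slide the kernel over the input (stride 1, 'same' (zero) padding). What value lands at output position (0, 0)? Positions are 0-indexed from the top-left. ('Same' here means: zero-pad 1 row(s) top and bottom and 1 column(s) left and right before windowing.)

The receptive field on the zero-padded input at this output position is [0 0 0 / 0 5 -1 / 0 3 3]. Elementwise product with the kernel and sum: 0·-2 + 0·-1 + 0·2 + 5·-1 + -1·-1 + 0·2 + 3·-1 + 3·2.

-1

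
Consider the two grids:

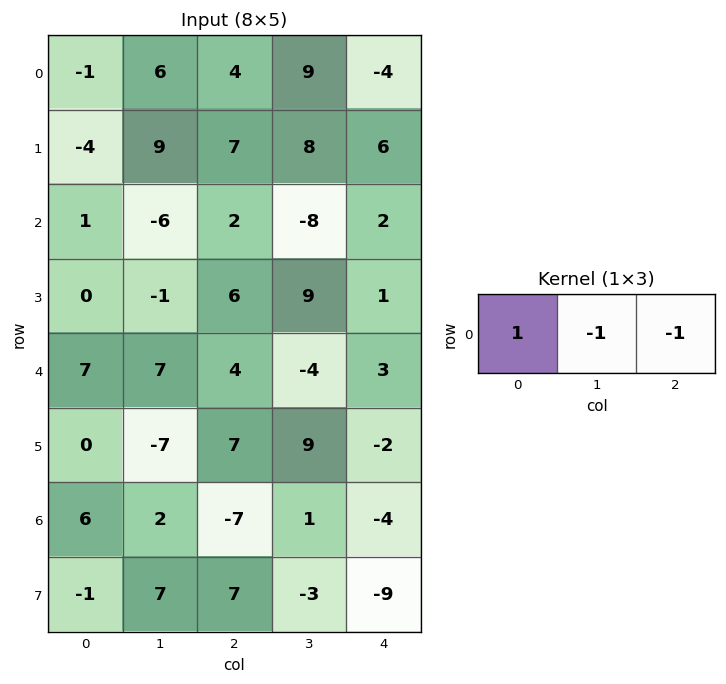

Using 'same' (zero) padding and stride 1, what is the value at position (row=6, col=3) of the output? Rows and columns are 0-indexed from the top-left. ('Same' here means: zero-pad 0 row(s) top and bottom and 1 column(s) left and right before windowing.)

The receptive field on the zero-padded input at this output position is [-7 1 -4]. Elementwise product with the kernel and sum: -7·1 + 1·-1 + -4·-1.

-4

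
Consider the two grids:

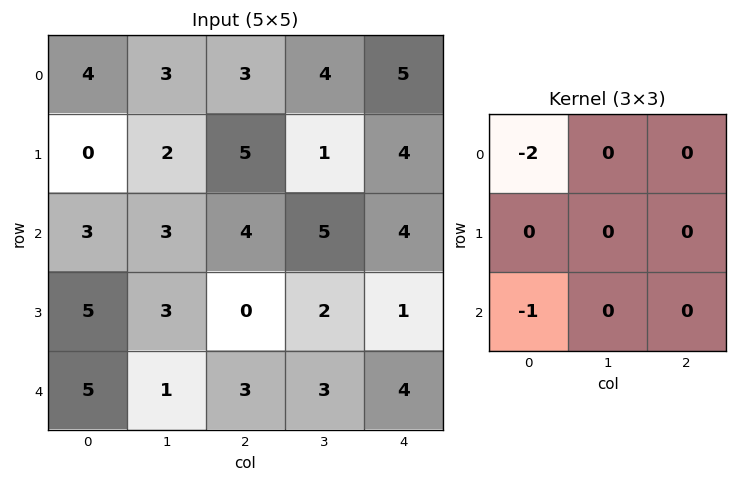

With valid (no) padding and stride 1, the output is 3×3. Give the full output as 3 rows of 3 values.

-11 -9 -10
-5 -7 -10
-11 -7 -11

Output[0,0]: The receptive field on the input at this output position is [4 3 3 / 0 2 5 / 3 3 4]. Elementwise product with the kernel and sum: 4·-2 + 3·-1.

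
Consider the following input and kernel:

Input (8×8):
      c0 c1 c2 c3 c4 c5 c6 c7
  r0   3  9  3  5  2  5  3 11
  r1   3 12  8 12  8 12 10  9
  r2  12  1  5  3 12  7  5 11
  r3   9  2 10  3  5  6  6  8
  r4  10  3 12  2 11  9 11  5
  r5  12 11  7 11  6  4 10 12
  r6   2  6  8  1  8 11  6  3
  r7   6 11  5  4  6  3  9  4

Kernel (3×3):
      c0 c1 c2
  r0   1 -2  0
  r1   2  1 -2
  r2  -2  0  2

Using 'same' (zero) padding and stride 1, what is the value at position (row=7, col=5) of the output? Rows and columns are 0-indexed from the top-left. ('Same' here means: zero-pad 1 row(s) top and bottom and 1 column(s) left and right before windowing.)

-17

The receptive field on the zero-padded input at this output position is [8 11 6 / 6 3 9 / 0 0 0]. Elementwise product with the kernel and sum: 8·1 + 11·-2 + 6·2 + 3·1 + 9·-2 + 0·-2 + 0·2.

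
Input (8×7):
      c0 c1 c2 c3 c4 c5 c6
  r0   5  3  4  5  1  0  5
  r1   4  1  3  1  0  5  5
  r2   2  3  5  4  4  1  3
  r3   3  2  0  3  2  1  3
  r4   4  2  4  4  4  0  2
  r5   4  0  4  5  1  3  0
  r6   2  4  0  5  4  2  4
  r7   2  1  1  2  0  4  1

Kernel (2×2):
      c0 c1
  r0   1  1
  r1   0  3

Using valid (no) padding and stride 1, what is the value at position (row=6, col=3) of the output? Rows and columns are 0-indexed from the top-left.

The receptive field on the input at this output position is [5 4 / 2 0]. Elementwise product with the kernel and sum: 5·1 + 4·1 + 0·3.

9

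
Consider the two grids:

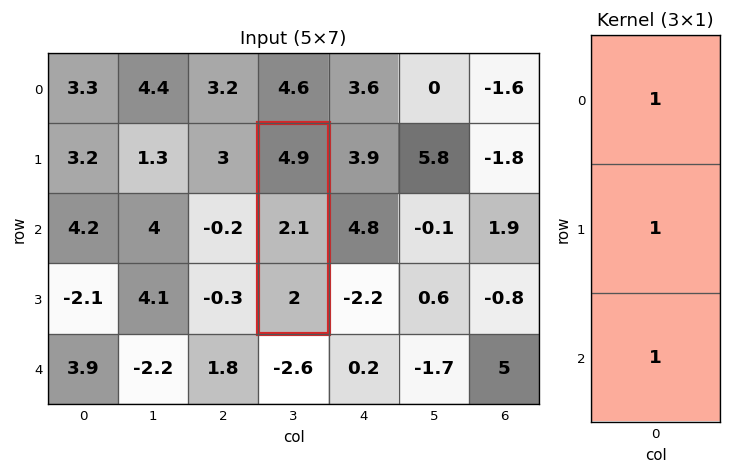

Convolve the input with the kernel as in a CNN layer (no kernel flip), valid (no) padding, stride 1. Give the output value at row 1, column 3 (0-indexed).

The receptive field on the input at this output position is [4.9 / 2.1 / 2]. Elementwise product with the kernel and sum: 4.9·1 + 2.1·1 + 2·1.

9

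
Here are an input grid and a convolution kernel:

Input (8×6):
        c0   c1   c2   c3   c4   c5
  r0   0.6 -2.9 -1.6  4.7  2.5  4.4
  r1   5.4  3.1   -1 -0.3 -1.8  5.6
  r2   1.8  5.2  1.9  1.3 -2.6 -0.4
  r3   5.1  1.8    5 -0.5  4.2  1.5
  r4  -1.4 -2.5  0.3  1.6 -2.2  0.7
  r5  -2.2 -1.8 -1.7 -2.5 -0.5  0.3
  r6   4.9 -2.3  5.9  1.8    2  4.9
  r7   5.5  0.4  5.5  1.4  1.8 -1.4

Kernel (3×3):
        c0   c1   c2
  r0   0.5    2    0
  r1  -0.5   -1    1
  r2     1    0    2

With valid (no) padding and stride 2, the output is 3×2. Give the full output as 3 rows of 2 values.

Output[0,0]: The receptive field on the input at this output position is [0.6 -2.9 -1.6 / 5.4 3.1 -1 / 1.8 5.2 1.9]. Elementwise product with the kernel and sum: 0.6·0.5 + -2.9·2 + 5.4·-0.5 + 3.1·-1 + -1·1 + 1.8·1 + 1.9·2.

-6.7 4.3
11.15 1.65
12.2 16.1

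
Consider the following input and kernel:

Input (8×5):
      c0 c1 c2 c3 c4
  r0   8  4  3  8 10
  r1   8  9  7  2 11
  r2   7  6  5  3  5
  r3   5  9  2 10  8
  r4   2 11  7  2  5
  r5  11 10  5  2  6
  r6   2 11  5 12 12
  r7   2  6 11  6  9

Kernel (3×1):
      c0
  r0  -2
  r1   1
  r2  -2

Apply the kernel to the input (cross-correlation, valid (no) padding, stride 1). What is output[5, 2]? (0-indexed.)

-27

The receptive field on the input at this output position is [5 / 5 / 11]. Elementwise product with the kernel and sum: 5·-2 + 5·1 + 11·-2.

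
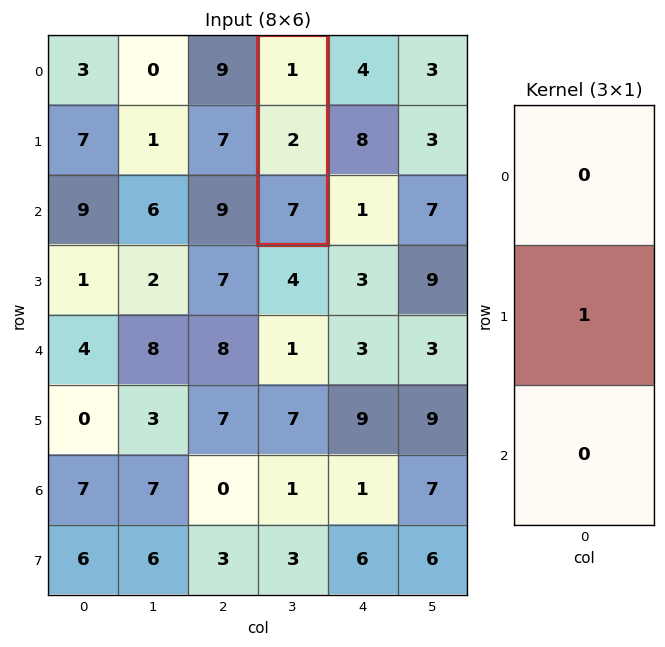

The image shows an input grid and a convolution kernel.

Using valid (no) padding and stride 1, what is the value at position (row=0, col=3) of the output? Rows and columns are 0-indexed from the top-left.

2

The receptive field on the input at this output position is [1 / 2 / 7]. Elementwise product with the kernel and sum: 2·1.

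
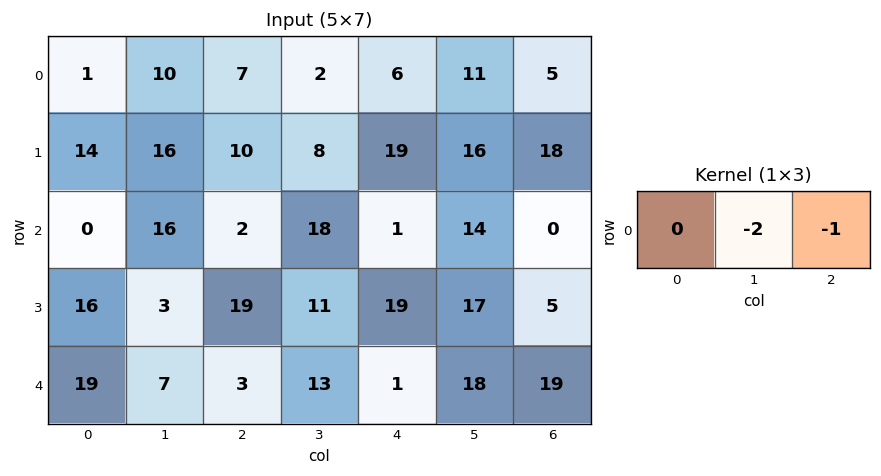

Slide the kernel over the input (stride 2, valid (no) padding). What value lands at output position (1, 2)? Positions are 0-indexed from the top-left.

-28

The receptive field on the input at this output position is [1 14 0]. Elementwise product with the kernel and sum: 14·-2 + 0·-1.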